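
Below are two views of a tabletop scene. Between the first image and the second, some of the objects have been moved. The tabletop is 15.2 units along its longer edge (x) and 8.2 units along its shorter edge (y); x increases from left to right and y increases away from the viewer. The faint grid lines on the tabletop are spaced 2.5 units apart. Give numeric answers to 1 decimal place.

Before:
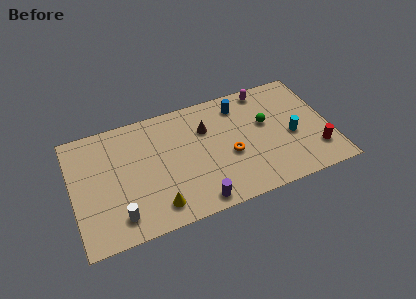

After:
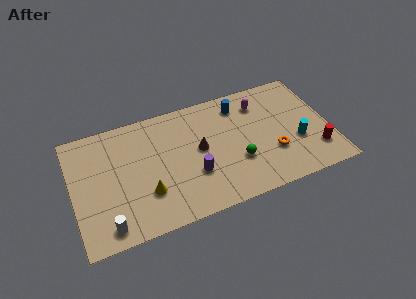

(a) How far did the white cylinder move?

0.8

From (2.5, 1.5) to (1.8, 1.1), the white cylinder covered √(0.7² + 0.4²) ≈ 0.8 units.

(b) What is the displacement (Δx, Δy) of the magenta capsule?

(-0.4, -0.9)

The magenta capsule was at about (11.7, 7.3) and moved to about (11.3, 6.4).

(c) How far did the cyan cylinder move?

0.6

The cyan cylinder moved from about (12.9, 3.5) to (13.2, 3.0), a distance of √(0.3² + 0.5²) ≈ 0.6.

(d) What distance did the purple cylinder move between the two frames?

1.9

The purple cylinder moved from about (7.0, 0.9) to (7.0, 2.8), a distance of √(0.0² + 1.9²) ≈ 1.9.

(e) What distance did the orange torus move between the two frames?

2.6

The orange torus was near (9.2, 3.4) before and (11.7, 2.7) after, so it travelled √(2.5² + 0.7²) ≈ 2.6 units.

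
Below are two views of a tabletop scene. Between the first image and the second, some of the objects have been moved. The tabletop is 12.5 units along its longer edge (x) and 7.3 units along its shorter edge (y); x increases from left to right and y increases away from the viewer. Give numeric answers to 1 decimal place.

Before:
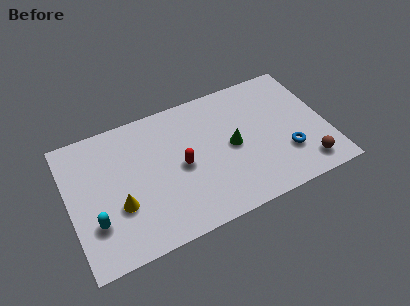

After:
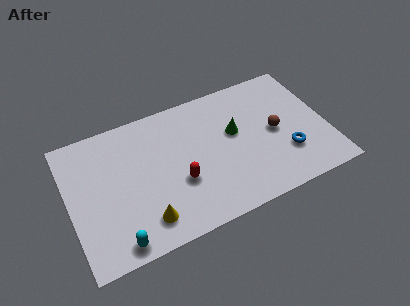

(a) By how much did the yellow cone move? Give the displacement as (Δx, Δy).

(1.1, -1.2)

The yellow cone started near (2.3, 2.6) and ended near (3.4, 1.4).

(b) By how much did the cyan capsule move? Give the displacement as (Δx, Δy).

(0.9, -1.4)

The cyan capsule started near (1.1, 2.2) and ended near (2.0, 0.8).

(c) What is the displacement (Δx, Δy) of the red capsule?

(-0.2, -0.8)

The red capsule started near (5.4, 3.5) and ended near (5.2, 2.7).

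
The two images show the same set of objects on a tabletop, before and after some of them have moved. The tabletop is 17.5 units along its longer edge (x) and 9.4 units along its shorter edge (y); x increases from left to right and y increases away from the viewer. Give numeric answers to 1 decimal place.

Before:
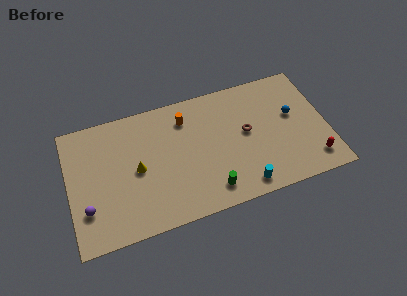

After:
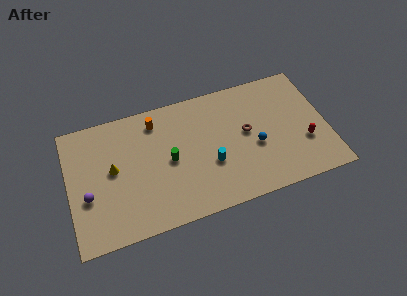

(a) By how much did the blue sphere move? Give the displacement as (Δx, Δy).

(-2.7, -1.6)

From the two frames, the blue sphere sits at roughly (15.3, 5.5) before and (12.6, 3.9) after.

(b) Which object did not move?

the brown torus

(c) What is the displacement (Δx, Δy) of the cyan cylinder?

(-2.0, 2.3)

The cyan cylinder started near (11.5, 1.2) and ended near (9.5, 3.5).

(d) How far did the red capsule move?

1.6

The red capsule moved from about (16.3, 1.7) to (15.9, 3.2), a distance of √(0.4² + 1.5²) ≈ 1.6.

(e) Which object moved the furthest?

the green cylinder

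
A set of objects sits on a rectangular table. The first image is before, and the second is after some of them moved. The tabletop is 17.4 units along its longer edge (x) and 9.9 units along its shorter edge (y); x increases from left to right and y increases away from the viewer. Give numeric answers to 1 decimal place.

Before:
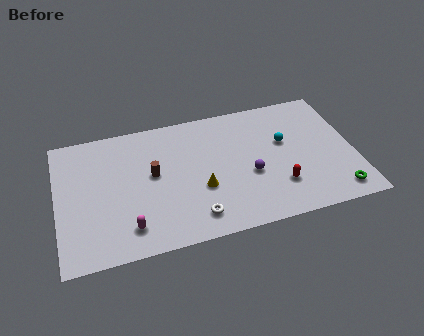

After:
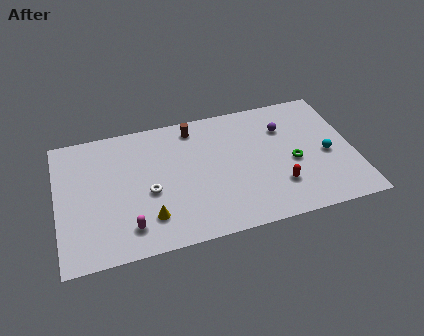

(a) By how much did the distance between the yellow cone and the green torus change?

+0.7

They were about 8.1 units apart before and 8.8 after — 0.7 units further apart.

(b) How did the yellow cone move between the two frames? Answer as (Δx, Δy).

(-3.1, -1.4)

The yellow cone started near (8.3, 3.7) and ended near (5.2, 2.3).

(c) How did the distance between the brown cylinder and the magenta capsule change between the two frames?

+3.9

They were about 3.9 units apart before and 7.8 after — 3.9 units further apart.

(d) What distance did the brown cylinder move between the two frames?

4.0

The brown cylinder was near (5.6, 5.5) before and (8.2, 8.5) after, so it travelled √(2.6² + 3.0²) ≈ 4.0 units.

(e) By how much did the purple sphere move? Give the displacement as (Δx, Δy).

(2.3, 3.1)

The purple sphere was at about (11.2, 4.0) and moved to about (13.5, 7.1).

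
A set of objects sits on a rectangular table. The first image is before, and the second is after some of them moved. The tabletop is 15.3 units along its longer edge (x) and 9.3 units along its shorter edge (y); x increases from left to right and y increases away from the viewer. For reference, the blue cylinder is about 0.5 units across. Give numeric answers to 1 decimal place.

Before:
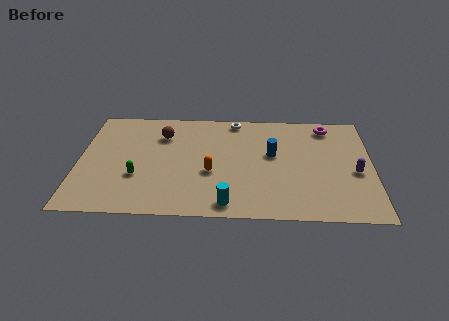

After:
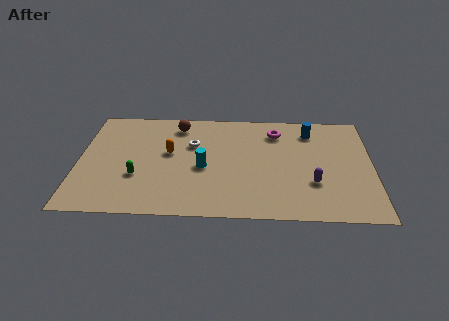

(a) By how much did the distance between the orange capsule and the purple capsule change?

+0.3

Before: roughly 7.5 units apart; after: 7.8. That's 0.3 units further apart.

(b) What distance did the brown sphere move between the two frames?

1.2

The brown sphere moved from about (4.3, 6.9) to (5.1, 7.8), a distance of √(0.8² + 0.9²) ≈ 1.2.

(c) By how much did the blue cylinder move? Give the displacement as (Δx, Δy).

(2.0, 2.1)

The blue cylinder was at about (10.1, 5.4) and moved to about (12.1, 7.5).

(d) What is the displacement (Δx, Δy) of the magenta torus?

(-2.7, -0.6)

The magenta torus was at about (13.0, 8.0) and moved to about (10.3, 7.4).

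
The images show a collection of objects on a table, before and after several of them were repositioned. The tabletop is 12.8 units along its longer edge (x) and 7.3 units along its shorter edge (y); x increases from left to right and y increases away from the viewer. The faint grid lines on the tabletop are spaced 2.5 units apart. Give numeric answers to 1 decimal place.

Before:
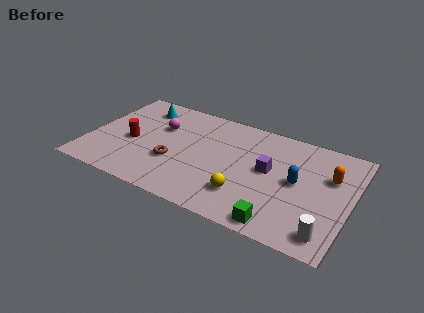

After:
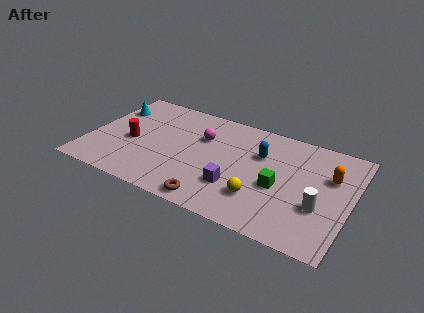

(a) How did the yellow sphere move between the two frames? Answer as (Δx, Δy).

(0.7, 0.1)

The yellow sphere was at about (7.9, 1.9) and moved to about (8.6, 2.0).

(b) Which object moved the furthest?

the brown torus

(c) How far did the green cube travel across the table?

2.3

From (9.7, 0.8) to (9.4, 3.1), the green cube covered √(0.3² + 2.3²) ≈ 2.3 units.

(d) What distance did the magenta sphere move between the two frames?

2.1

The magenta sphere was near (3.3, 4.8) before and (5.4, 4.9) after, so it travelled √(2.1² + 0.1²) ≈ 2.1 units.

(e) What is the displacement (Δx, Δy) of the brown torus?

(2.2, -1.8)

The brown torus started near (4.3, 2.6) and ended near (6.5, 0.8).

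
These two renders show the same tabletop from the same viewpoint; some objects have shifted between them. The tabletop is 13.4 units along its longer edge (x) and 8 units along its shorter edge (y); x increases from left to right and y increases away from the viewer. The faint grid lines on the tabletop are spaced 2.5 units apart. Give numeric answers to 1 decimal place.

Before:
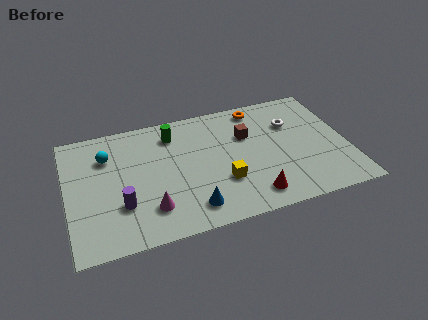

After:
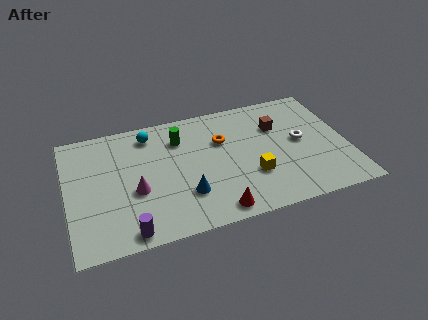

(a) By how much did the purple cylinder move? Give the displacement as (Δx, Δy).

(0.2, -1.7)

The purple cylinder was at about (2.5, 2.5) and moved to about (2.7, 0.8).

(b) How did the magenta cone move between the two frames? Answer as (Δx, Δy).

(-0.6, 1.3)

From the two frames, the magenta cone sits at roughly (3.8, 1.9) before and (3.2, 3.2) after.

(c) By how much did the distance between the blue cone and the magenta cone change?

+0.5

They were about 2.0 units apart before and 2.5 after — 0.5 units further apart.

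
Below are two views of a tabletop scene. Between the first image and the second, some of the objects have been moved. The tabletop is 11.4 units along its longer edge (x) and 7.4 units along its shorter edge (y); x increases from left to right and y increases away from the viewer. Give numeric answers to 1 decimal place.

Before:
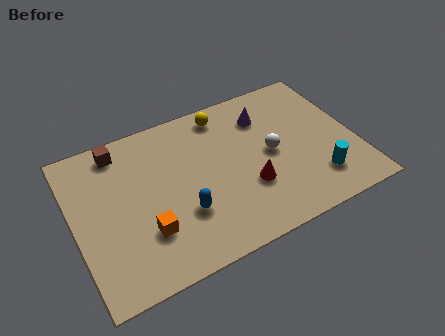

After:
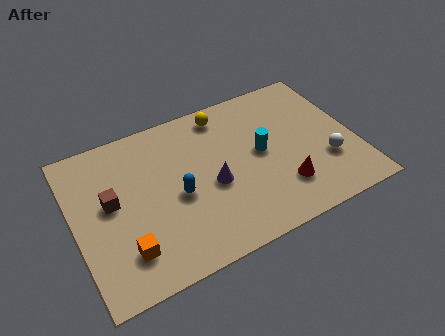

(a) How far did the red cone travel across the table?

1.4

From (6.9, 2.5) to (8.2, 1.9), the red cone covered √(1.3² + 0.6²) ≈ 1.4 units.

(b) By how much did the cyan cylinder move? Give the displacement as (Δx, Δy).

(-2.0, 2.2)

The cyan cylinder was at about (9.6, 1.7) and moved to about (7.6, 3.9).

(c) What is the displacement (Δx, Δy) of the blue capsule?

(-0.1, 0.9)

The blue capsule started near (4.2, 2.4) and ended near (4.1, 3.3).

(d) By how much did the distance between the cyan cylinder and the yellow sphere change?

-2.9

The distance was about 5.7 in the first image and 2.8 in the second, so they moved 2.9 units closer together.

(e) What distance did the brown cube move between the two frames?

2.4

The brown cube was near (2.1, 6.4) before and (1.5, 4.1) after, so it travelled √(0.6² + 2.3²) ≈ 2.4 units.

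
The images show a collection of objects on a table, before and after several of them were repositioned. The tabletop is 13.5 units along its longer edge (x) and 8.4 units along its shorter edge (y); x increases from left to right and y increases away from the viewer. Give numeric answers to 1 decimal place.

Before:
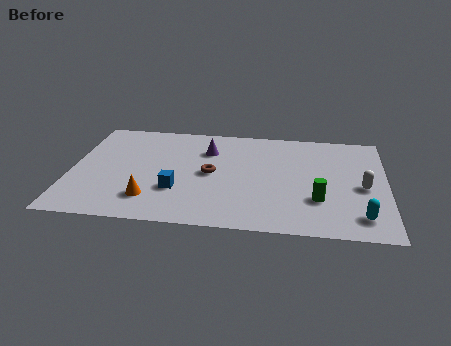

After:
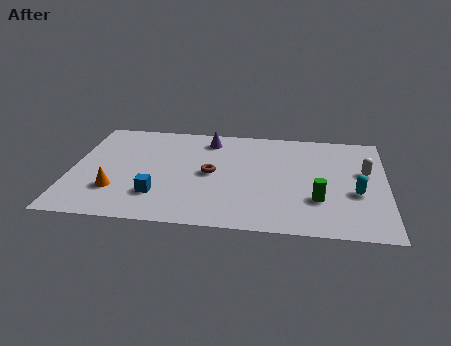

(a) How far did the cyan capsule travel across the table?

1.8

The cyan capsule was near (12.4, 1.5) before and (12.2, 3.3) after, so it travelled √(0.2² + 1.8²) ≈ 1.8 units.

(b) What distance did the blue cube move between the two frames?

0.9

The blue cube moved from about (4.6, 2.7) to (3.8, 2.2), a distance of √(0.8² + 0.5²) ≈ 0.9.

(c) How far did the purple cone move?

0.9

The purple cone moved from about (5.8, 6.1) to (5.8, 7.0), a distance of √(0.0² + 0.9²) ≈ 0.9.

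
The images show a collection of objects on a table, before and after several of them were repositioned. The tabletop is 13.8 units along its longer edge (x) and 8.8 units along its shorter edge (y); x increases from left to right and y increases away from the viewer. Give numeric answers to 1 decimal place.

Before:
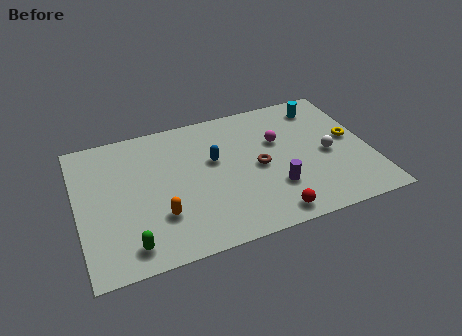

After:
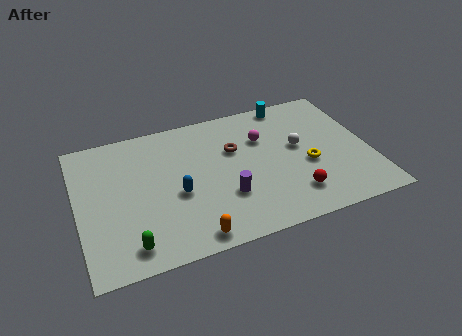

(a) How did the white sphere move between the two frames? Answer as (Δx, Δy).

(-1.3, 0.9)

The white sphere started near (11.8, 4.0) and ended near (10.5, 4.9).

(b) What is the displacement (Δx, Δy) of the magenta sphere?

(-0.7, 0.4)

The magenta sphere started near (9.6, 5.6) and ended near (8.9, 6.0).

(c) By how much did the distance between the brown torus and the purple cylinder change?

+1.3

Before: roughly 1.7 units apart; after: 3.0. That's 1.3 units further apart.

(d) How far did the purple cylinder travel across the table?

2.3

From (9.1, 2.6) to (6.8, 2.8), the purple cylinder covered √(2.3² + 0.2²) ≈ 2.3 units.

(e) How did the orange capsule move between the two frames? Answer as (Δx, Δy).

(1.3, -1.7)

The orange capsule was at about (3.7, 2.6) and moved to about (5.0, 0.9).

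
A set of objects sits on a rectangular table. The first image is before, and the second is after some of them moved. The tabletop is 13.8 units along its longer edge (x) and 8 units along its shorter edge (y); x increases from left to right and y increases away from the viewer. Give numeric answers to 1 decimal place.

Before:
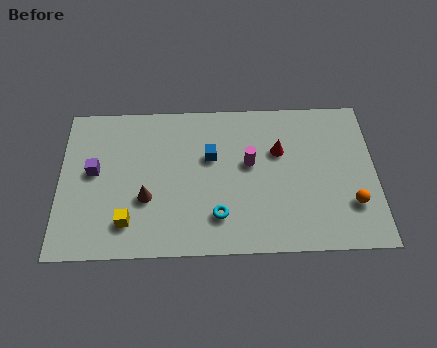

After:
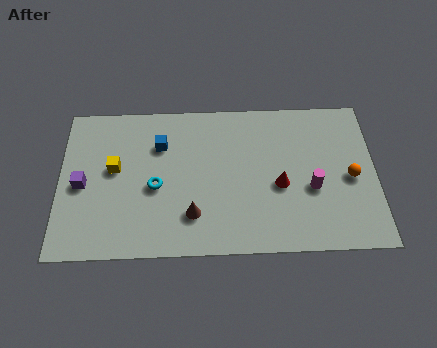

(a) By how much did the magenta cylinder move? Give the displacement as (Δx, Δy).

(2.7, -1.4)

The magenta cylinder started near (8.3, 4.6) and ended near (11.0, 3.2).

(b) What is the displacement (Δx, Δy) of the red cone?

(0.0, -1.8)

The red cone was at about (9.6, 5.2) and moved to about (9.6, 3.4).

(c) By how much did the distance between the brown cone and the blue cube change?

+0.5

Before: roughly 3.5 units apart; after: 4.0. That's 0.5 units further apart.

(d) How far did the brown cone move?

2.2

The brown cone was near (3.8, 2.9) before and (5.8, 2.0) after, so it travelled √(2.0² + 0.9²) ≈ 2.2 units.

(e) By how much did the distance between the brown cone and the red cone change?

-2.2

The distance was about 6.2 in the first image and 4.0 in the second, so they moved 2.2 units closer together.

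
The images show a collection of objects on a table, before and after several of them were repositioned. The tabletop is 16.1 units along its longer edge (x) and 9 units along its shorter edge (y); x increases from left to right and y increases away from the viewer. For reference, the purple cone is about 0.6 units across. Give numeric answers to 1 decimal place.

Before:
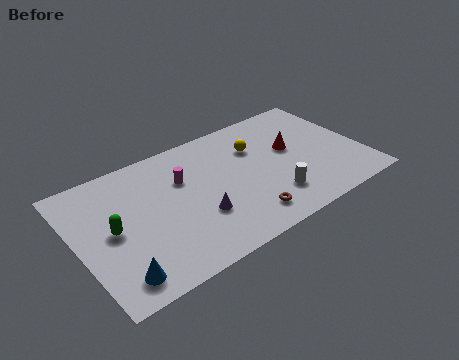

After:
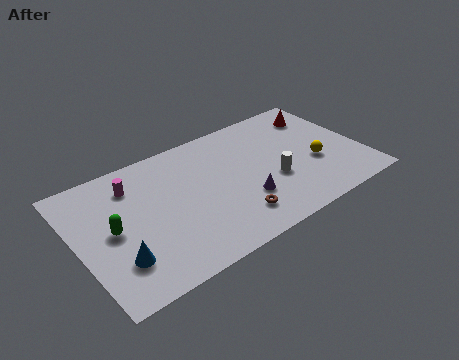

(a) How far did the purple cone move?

2.6

The purple cone was near (6.5, 3.0) before and (9.1, 2.8) after, so it travelled √(2.6² + 0.2²) ≈ 2.6 units.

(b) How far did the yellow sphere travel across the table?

4.1

The yellow sphere was near (10.4, 6.3) before and (13.4, 3.5) after, so it travelled √(3.0² + 2.8²) ≈ 4.1 units.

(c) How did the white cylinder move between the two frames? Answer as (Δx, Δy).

(0.3, 1.2)

The white cylinder started near (10.6, 2.2) and ended near (10.9, 3.4).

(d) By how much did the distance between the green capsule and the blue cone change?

-1.0

The distance was about 3.1 in the first image and 2.1 in the second, so they moved 1.0 units closer together.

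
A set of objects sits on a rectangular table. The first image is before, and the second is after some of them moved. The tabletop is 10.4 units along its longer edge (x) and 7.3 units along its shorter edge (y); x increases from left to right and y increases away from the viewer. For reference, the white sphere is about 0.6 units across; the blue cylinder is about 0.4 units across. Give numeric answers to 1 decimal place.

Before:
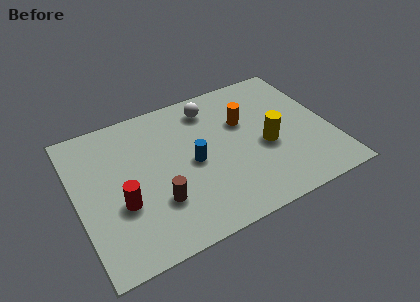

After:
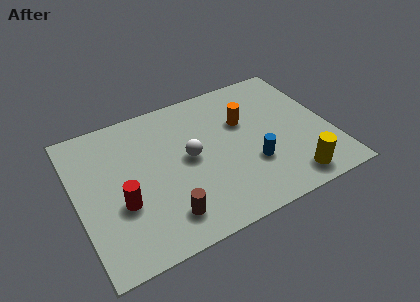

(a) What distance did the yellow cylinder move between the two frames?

2.2

The yellow cylinder moved from about (7.7, 3.1) to (8.4, 1.0), a distance of √(0.7² + 2.1²) ≈ 2.2.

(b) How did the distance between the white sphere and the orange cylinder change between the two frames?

+0.8

Before: roughly 1.8 units apart; after: 2.6. That's 0.8 units further apart.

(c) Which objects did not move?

the orange cylinder and the red cylinder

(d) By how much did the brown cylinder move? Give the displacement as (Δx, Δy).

(0.2, -0.8)

From the two frames, the brown cylinder sits at roughly (3.1, 2.2) before and (3.3, 1.4) after.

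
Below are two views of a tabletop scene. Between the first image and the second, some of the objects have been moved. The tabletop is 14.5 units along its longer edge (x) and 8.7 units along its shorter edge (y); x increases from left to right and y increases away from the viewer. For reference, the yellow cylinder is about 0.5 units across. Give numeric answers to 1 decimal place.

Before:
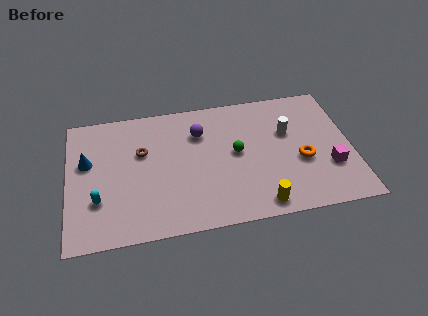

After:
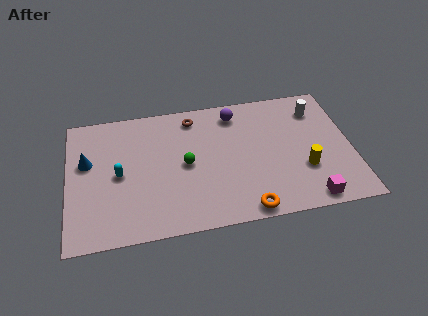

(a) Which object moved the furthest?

the orange torus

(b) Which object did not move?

the blue cone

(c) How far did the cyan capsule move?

1.9

From (1.5, 2.7) to (2.6, 4.2), the cyan capsule covered √(1.1² + 1.5²) ≈ 1.9 units.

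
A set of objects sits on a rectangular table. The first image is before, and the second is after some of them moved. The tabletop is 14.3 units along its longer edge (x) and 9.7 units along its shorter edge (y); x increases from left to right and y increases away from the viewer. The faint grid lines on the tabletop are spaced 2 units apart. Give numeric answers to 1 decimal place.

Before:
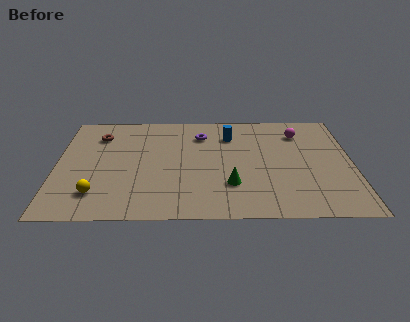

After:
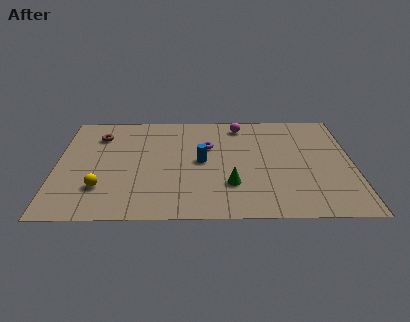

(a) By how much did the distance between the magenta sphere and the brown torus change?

-2.8

The distance was about 9.8 in the first image and 7.0 in the second, so they moved 2.8 units closer together.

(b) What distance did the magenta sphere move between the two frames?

3.0

The magenta sphere was near (11.8, 7.5) before and (8.9, 8.3) after, so it travelled √(2.9² + 0.8²) ≈ 3.0 units.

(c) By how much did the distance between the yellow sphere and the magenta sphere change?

-2.4

The distance was about 11.2 in the first image and 8.8 in the second, so they moved 2.4 units closer together.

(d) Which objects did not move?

the brown torus and the green cone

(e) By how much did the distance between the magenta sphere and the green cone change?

-0.3

The distance was about 5.8 in the first image and 5.5 in the second, so they moved 0.3 units closer together.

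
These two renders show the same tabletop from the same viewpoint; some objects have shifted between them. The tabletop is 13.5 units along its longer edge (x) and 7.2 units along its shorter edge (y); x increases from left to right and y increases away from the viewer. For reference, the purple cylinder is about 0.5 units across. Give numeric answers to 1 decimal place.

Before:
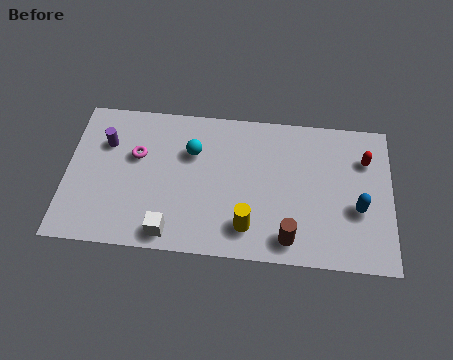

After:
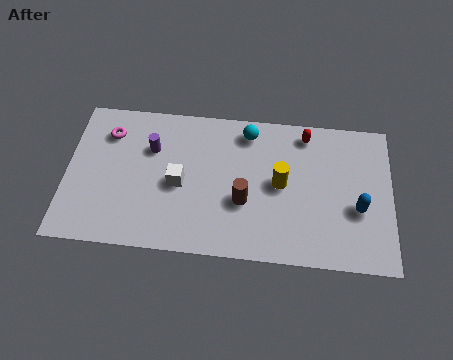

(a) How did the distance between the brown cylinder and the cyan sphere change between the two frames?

-2.2

They were about 5.6 units apart before and 3.4 after — 2.2 units closer together.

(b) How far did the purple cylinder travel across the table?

1.9

The purple cylinder was near (1.6, 5.0) before and (3.5, 4.9) after, so it travelled √(1.9² + 0.1²) ≈ 1.9 units.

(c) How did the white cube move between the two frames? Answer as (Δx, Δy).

(0.3, 2.4)

From the two frames, the white cube sits at roughly (4.4, 0.9) before and (4.7, 3.3) after.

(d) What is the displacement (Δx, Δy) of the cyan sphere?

(2.3, 1.2)

From the two frames, the cyan sphere sits at roughly (5.2, 4.9) before and (7.5, 6.1) after.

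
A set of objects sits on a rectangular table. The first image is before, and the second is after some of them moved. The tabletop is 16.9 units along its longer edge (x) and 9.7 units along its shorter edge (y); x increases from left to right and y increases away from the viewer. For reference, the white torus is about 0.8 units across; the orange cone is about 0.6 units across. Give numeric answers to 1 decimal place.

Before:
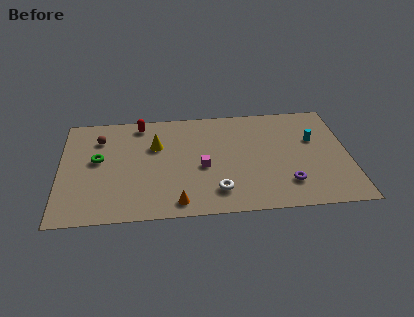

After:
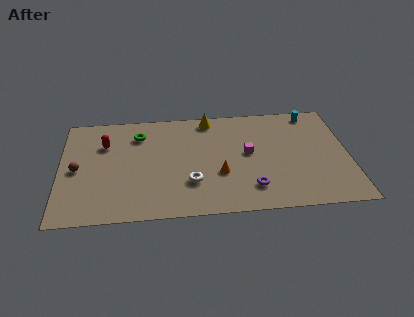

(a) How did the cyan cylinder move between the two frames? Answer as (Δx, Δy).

(0.0, 2.5)

The cyan cylinder was at about (14.9, 6.1) and moved to about (14.9, 8.6).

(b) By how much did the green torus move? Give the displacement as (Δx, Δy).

(2.4, 2.1)

The green torus started near (2.2, 5.4) and ended near (4.6, 7.5).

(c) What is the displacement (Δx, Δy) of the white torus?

(-1.5, 0.9)

From the two frames, the white torus sits at roughly (9.1, 2.0) before and (7.6, 2.9) after.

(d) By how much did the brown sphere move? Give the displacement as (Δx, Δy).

(-1.3, -2.7)

From the two frames, the brown sphere sits at roughly (2.3, 7.3) before and (1.0, 4.6) after.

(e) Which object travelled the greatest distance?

the yellow cone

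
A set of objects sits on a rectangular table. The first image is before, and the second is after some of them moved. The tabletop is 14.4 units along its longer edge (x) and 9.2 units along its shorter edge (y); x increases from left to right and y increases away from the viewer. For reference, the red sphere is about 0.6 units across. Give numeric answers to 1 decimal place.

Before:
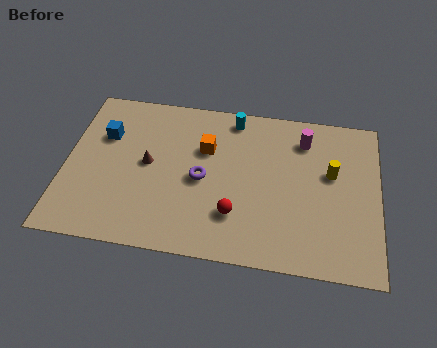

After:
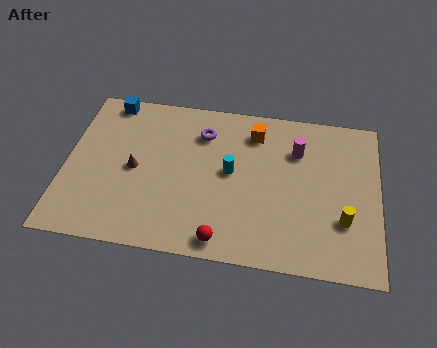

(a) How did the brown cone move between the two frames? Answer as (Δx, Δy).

(-0.6, -0.4)

The brown cone started near (3.8, 4.8) and ended near (3.2, 4.4).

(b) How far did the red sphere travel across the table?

1.6

From (7.9, 2.5) to (7.4, 1.0), the red sphere covered √(0.5² + 1.5²) ≈ 1.6 units.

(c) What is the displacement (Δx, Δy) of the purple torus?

(-0.1, 2.7)

The purple torus was at about (6.3, 4.3) and moved to about (6.2, 7.0).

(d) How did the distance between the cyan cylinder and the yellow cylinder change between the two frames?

+0.3

They were about 5.3 units apart before and 5.6 after — 0.3 units further apart.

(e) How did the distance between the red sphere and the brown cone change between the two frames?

+0.7

Before: roughly 4.7 units apart; after: 5.4. That's 0.7 units further apart.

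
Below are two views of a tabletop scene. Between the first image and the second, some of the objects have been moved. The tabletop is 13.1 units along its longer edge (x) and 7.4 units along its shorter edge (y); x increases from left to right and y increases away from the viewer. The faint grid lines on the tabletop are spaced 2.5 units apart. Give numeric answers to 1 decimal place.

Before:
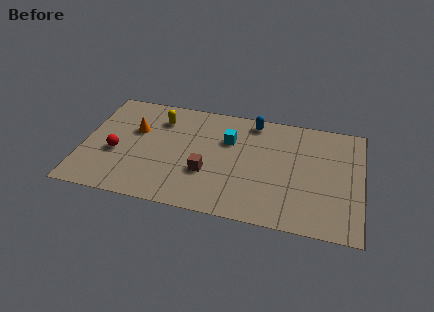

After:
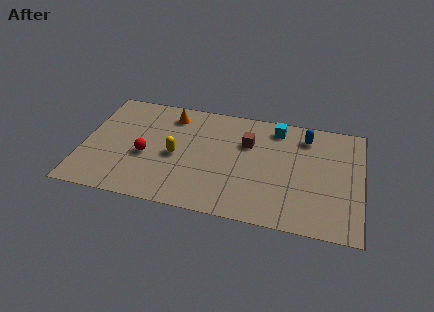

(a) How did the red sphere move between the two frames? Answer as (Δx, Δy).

(1.4, 0.1)

The red sphere started near (1.6, 3.0) and ended near (3.0, 3.1).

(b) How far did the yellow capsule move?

2.5

The yellow capsule was near (3.5, 5.7) before and (4.4, 3.4) after, so it travelled √(0.9² + 2.3²) ≈ 2.5 units.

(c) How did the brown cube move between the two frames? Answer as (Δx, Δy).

(1.8, 2.4)

The brown cube started near (5.9, 2.6) and ended near (7.7, 5.0).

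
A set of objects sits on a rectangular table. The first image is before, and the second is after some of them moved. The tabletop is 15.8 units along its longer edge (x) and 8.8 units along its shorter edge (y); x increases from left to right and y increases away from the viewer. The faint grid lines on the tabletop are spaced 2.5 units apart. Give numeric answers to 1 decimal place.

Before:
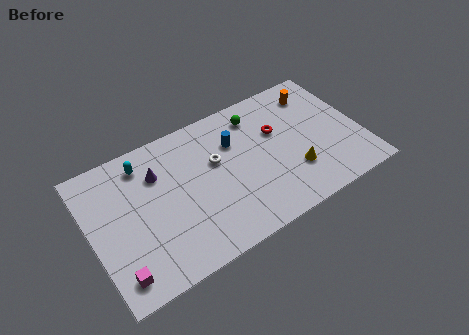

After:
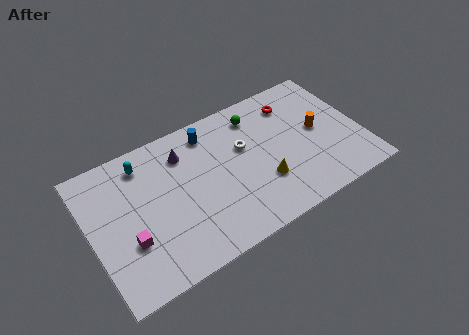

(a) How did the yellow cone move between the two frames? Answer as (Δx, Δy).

(-1.8, 0.2)

The yellow cone was at about (11.6, 2.6) and moved to about (9.8, 2.8).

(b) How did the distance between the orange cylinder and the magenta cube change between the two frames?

-2.3

The distance was about 13.8 in the first image and 11.5 in the second, so they moved 2.3 units closer together.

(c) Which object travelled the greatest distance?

the orange cylinder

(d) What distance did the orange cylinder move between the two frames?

2.5

The orange cylinder was near (13.7, 7.1) before and (13.4, 4.6) after, so it travelled √(0.3² + 2.5²) ≈ 2.5 units.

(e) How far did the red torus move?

1.8

The red torus was near (11.1, 5.6) before and (12.3, 7.0) after, so it travelled √(1.2² + 1.4²) ≈ 1.8 units.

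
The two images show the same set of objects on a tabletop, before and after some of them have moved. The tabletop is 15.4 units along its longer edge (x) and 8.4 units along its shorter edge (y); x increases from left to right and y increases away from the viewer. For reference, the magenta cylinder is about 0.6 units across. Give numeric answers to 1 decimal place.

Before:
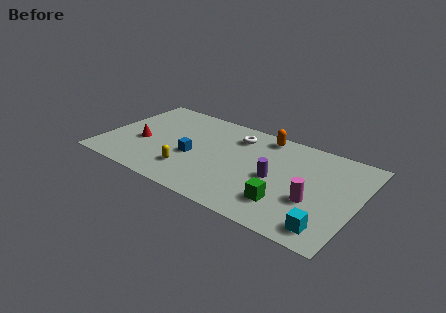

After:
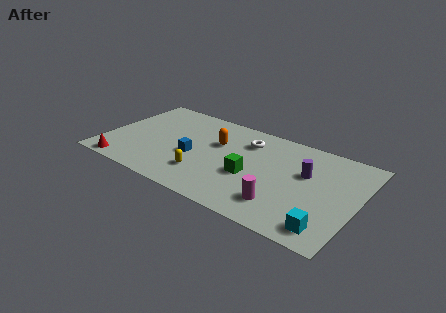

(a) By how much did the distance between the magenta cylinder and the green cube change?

+0.8

The distance was about 1.8 in the first image and 2.6 in the second, so they moved 0.8 units further apart.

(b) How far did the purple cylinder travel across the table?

2.1

From (10.5, 3.9) to (12.2, 5.2), the purple cylinder covered √(1.7² + 1.3²) ≈ 2.1 units.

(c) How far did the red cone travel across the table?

2.7

The red cone moved from about (2.3, 3.4) to (1.6, 0.8), a distance of √(0.7² + 2.6²) ≈ 2.7.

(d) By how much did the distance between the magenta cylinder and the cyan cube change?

+0.8

They were about 2.1 units apart before and 2.9 after — 0.8 units further apart.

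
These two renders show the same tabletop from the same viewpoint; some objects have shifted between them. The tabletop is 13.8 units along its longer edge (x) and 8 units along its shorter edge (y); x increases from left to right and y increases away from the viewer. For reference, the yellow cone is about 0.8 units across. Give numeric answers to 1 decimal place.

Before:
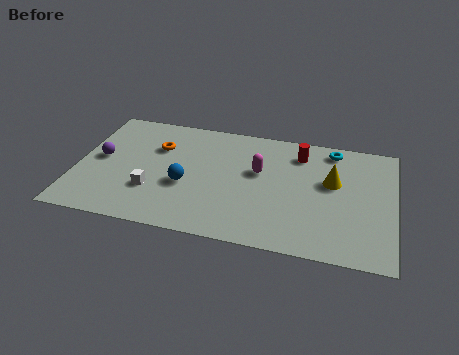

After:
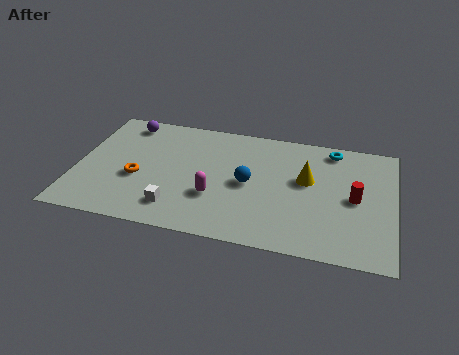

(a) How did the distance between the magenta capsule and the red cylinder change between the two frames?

+3.8

The distance was about 2.3 in the first image and 6.1 in the second, so they moved 3.8 units further apart.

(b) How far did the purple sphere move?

2.8

The purple sphere moved from about (1.0, 4.2) to (1.9, 6.9), a distance of √(0.9² + 2.7²) ≈ 2.8.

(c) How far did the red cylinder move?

3.5

From (9.6, 6.4) to (12.1, 3.9), the red cylinder covered √(2.5² + 2.5²) ≈ 3.5 units.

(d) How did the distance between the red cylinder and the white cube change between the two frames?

+0.6

Before: roughly 7.3 units apart; after: 7.9. That's 0.6 units further apart.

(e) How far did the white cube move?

1.4

The white cube moved from about (3.4, 2.5) to (4.5, 1.6), a distance of √(1.1² + 0.9²) ≈ 1.4.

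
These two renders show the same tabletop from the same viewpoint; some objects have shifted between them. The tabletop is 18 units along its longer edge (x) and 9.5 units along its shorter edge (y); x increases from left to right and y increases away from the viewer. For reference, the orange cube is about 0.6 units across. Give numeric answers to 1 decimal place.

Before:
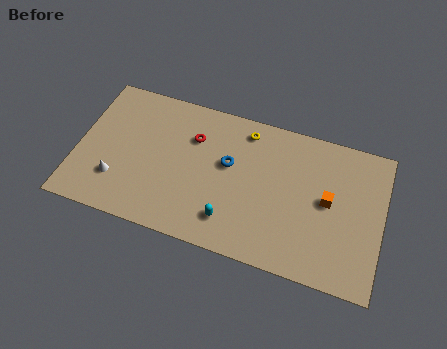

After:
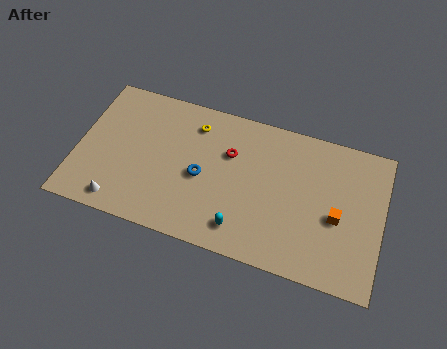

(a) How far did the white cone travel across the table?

1.4

The white cone was near (2.5, 2.6) before and (2.8, 1.2) after, so it travelled √(0.3² + 1.4²) ≈ 1.4 units.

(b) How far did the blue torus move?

2.0

From (8.9, 5.6) to (7.4, 4.3), the blue torus covered √(1.5² + 1.3²) ≈ 2.0 units.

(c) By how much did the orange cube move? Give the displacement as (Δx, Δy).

(0.6, -0.9)

The orange cube was at about (14.8, 5.0) and moved to about (15.4, 4.1).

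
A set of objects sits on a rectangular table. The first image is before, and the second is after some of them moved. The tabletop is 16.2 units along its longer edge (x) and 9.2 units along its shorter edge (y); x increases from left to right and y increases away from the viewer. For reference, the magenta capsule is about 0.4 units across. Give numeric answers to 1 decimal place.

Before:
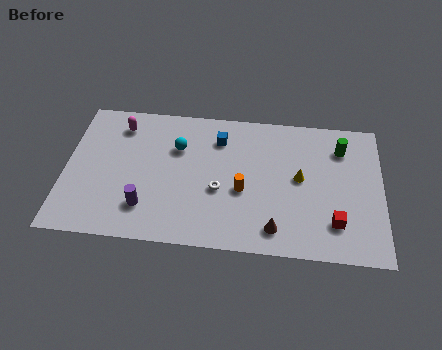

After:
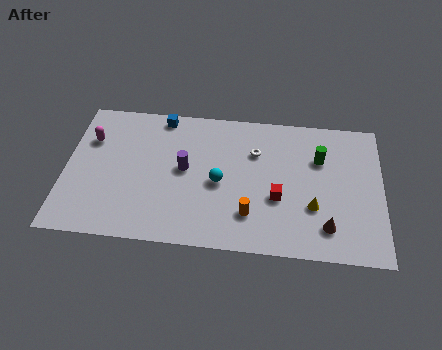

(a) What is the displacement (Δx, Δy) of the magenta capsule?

(-1.5, -1.1)

The magenta capsule started near (2.7, 7.5) and ended near (1.2, 6.4).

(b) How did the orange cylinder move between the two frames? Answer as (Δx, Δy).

(0.4, -1.5)

The orange cylinder started near (9.1, 3.8) and ended near (9.5, 2.3).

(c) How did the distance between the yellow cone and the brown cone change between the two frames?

-2.2

They were about 3.6 units apart before and 1.4 after — 2.2 units closer together.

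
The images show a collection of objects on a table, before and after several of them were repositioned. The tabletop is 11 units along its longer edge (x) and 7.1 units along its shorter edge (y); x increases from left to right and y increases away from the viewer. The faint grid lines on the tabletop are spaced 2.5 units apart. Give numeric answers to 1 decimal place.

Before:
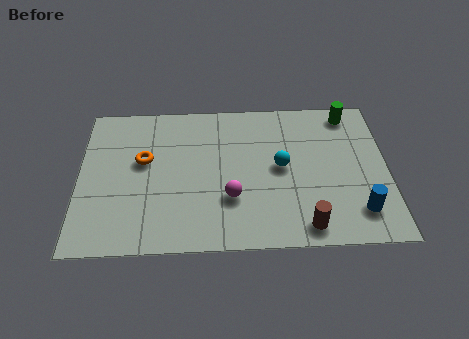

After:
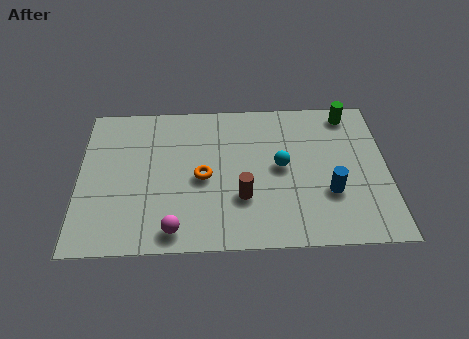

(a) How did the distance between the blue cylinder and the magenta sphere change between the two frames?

+1.1

They were about 4.6 units apart before and 5.7 after — 1.1 units further apart.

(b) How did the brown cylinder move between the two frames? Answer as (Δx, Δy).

(-2.2, 1.4)

The brown cylinder started near (8.0, 0.9) and ended near (5.8, 2.3).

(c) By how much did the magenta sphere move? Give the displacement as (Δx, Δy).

(-2.0, -1.4)

The magenta sphere started near (5.4, 2.3) and ended near (3.4, 0.9).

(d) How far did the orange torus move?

2.3

The orange torus moved from about (2.3, 4.2) to (4.4, 3.3), a distance of √(2.1² + 0.9²) ≈ 2.3.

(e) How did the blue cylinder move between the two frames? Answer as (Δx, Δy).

(-1.0, 0.9)

From the two frames, the blue cylinder sits at roughly (9.9, 1.5) before and (8.9, 2.4) after.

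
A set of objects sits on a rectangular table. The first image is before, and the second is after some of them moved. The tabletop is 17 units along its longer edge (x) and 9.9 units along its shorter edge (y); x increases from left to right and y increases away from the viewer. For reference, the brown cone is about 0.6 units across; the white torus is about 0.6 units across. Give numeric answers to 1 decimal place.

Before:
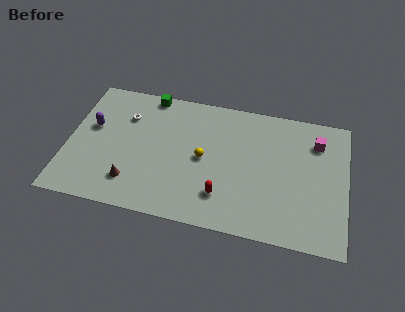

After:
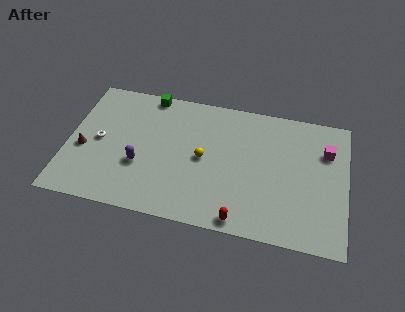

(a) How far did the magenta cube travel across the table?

0.8

The magenta cube was near (15.1, 7.6) before and (15.7, 7.0) after, so it travelled √(0.6² + 0.6²) ≈ 0.8 units.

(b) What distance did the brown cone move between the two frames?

3.6

From (4.1, 2.2) to (1.0, 4.1), the brown cone covered √(3.1² + 1.9²) ≈ 3.6 units.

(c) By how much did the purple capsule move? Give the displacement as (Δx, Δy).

(3.1, -2.3)

From the two frames, the purple capsule sits at roughly (1.4, 5.9) before and (4.5, 3.6) after.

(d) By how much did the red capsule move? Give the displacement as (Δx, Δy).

(1.2, -1.5)

From the two frames, the red capsule sits at roughly (9.6, 2.4) before and (10.8, 0.9) after.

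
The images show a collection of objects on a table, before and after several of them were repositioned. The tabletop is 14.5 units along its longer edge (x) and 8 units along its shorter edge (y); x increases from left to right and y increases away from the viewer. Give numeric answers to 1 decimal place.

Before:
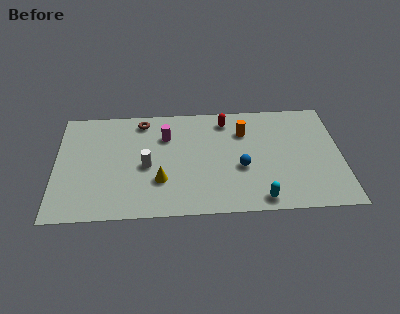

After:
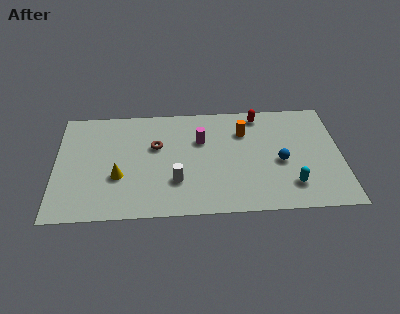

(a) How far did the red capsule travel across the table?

1.7

The red capsule moved from about (8.7, 6.7) to (10.4, 7.0), a distance of √(1.7² + 0.3²) ≈ 1.7.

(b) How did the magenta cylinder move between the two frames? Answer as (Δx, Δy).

(1.8, -0.4)

From the two frames, the magenta cylinder sits at roughly (5.6, 5.7) before and (7.4, 5.3) after.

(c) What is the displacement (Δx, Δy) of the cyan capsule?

(1.6, 0.9)

The cyan capsule started near (10.3, 0.9) and ended near (11.9, 1.8).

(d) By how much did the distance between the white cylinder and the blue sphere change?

+0.6

Before: roughly 4.8 units apart; after: 5.4. That's 0.6 units further apart.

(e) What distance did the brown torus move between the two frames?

2.0

From (4.4, 6.9) to (5.1, 5.0), the brown torus covered √(0.7² + 1.9²) ≈ 2.0 units.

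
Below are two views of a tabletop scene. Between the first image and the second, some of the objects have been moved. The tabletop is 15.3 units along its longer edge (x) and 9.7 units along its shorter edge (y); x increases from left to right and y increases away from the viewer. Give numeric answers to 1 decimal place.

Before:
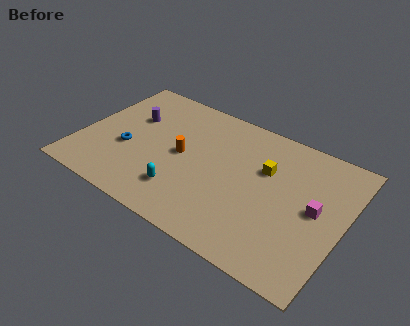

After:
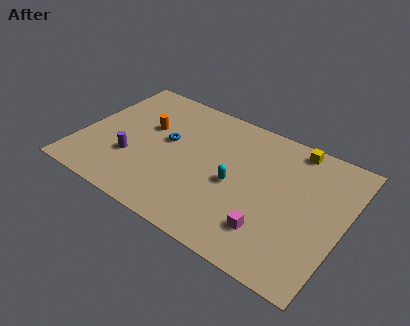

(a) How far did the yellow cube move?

2.7

The yellow cube was near (10.6, 6.3) before and (11.9, 8.7) after, so it travelled √(1.3² + 2.4²) ≈ 2.7 units.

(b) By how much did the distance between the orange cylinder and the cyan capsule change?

+3.1

The distance was about 2.6 in the first image and 5.7 in the second, so they moved 3.1 units further apart.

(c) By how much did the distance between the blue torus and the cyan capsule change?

+0.4

They were about 3.9 units apart before and 4.3 after — 0.4 units further apart.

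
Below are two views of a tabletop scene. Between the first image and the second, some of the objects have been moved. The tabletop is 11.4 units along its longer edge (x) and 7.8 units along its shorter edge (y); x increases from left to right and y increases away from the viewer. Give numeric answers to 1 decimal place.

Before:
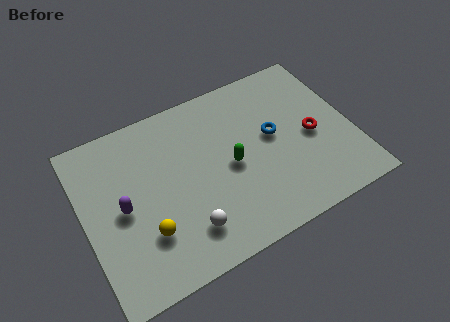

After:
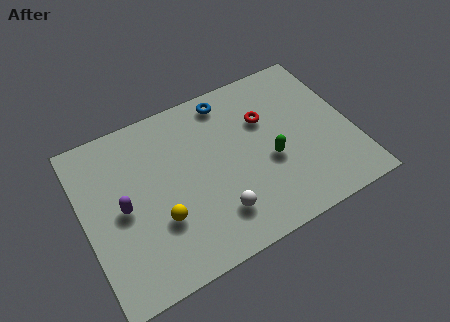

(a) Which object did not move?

the purple capsule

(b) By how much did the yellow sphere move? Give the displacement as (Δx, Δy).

(0.6, 0.3)

The yellow sphere started near (2.4, 2.3) and ended near (3.0, 2.6).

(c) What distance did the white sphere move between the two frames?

1.3

The white sphere moved from about (4.0, 1.7) to (5.3, 1.8), a distance of √(1.3² + 0.1²) ≈ 1.3.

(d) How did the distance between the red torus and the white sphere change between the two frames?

-1.7

The distance was about 6.0 in the first image and 4.3 in the second, so they moved 1.7 units closer together.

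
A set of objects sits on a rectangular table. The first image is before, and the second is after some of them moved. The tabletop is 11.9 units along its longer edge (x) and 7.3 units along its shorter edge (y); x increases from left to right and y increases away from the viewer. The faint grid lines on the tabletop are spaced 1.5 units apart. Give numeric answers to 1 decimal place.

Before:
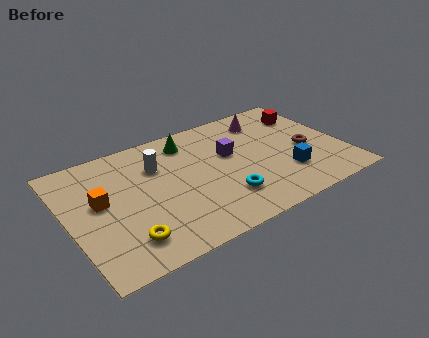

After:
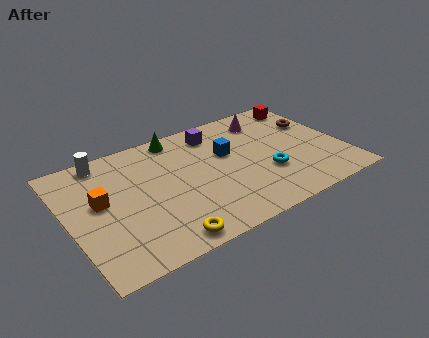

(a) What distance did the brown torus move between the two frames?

1.7

From (10.3, 3.2) to (11.0, 4.8), the brown torus covered √(0.7² + 1.6²) ≈ 1.7 units.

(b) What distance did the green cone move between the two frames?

0.6

The green cone was near (5.5, 6.0) before and (5.1, 6.5) after, so it travelled √(0.4² + 0.5²) ≈ 0.6 units.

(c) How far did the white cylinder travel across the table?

2.5

The white cylinder moved from about (4.0, 5.1) to (1.9, 6.5), a distance of √(2.1² + 1.4²) ≈ 2.5.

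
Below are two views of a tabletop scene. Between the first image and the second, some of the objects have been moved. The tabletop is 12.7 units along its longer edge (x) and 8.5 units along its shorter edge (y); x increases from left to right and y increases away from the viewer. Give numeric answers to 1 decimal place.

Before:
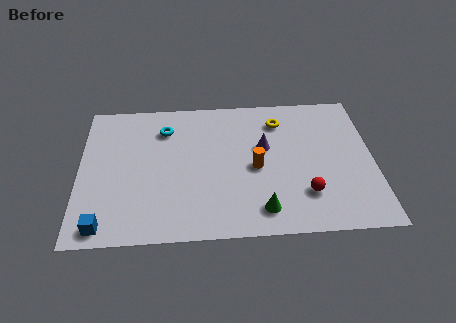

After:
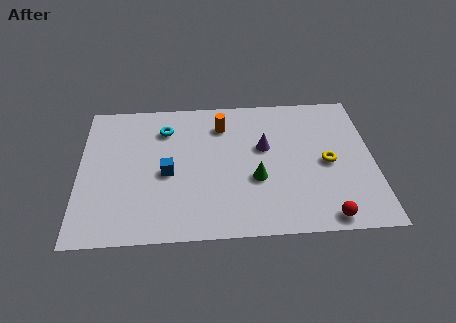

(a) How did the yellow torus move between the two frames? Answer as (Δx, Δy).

(2.0, -2.7)

From the two frames, the yellow torus sits at roughly (8.7, 6.7) before and (10.7, 4.0) after.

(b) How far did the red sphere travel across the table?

1.6

The red sphere was near (9.7, 2.2) before and (10.5, 0.8) after, so it travelled √(0.8² + 1.4²) ≈ 1.6 units.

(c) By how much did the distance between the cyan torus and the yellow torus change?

+2.4

They were about 5.0 units apart before and 7.4 after — 2.4 units further apart.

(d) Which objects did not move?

the purple cone and the cyan torus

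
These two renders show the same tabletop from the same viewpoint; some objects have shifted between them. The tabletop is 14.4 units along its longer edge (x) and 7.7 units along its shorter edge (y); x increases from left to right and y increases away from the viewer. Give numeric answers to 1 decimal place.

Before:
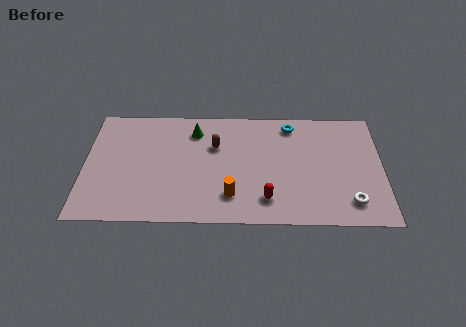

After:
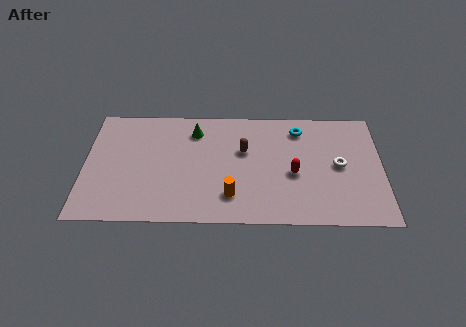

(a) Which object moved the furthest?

the white torus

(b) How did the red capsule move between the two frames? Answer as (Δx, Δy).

(1.3, 1.7)

The red capsule started near (8.8, 1.6) and ended near (10.1, 3.3).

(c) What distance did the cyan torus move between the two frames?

0.5

The cyan torus was near (10.0, 6.6) before and (10.4, 6.3) after, so it travelled √(0.4² + 0.3²) ≈ 0.5 units.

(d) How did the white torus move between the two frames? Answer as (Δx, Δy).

(-0.5, 2.4)

From the two frames, the white torus sits at roughly (12.8, 1.5) before and (12.3, 3.9) after.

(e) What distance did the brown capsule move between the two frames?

1.4

From (6.3, 5.1) to (7.7, 4.8), the brown capsule covered √(1.4² + 0.3²) ≈ 1.4 units.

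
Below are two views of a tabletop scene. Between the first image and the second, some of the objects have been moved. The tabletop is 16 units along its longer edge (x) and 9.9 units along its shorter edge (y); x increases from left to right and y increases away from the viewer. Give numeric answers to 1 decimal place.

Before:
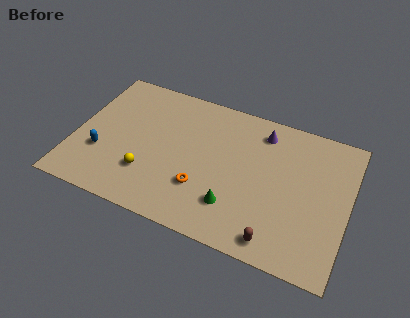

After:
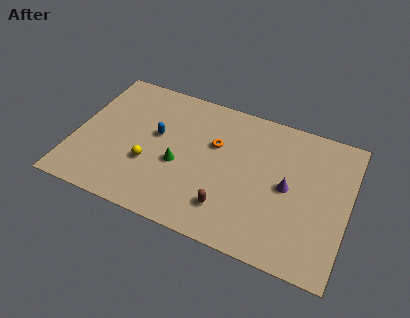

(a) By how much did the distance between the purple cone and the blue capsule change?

-2.4

They were about 10.2 units apart before and 7.8 after — 2.4 units closer together.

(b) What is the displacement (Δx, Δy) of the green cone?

(-3.4, 1.6)

The green cone was at about (9.6, 2.5) and moved to about (6.2, 4.1).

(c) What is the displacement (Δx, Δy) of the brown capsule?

(-2.9, 1.0)

The brown capsule started near (12.2, 1.2) and ended near (9.3, 2.2).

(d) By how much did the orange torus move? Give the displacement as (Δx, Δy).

(0.4, 3.3)

The orange torus started near (7.7, 3.0) and ended near (8.1, 6.3).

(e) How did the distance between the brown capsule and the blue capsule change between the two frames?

-4.9

The distance was about 10.7 in the first image and 5.8 in the second, so they moved 4.9 units closer together.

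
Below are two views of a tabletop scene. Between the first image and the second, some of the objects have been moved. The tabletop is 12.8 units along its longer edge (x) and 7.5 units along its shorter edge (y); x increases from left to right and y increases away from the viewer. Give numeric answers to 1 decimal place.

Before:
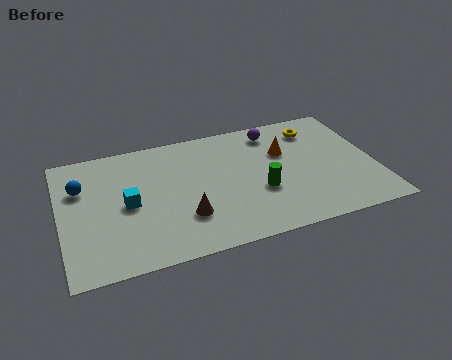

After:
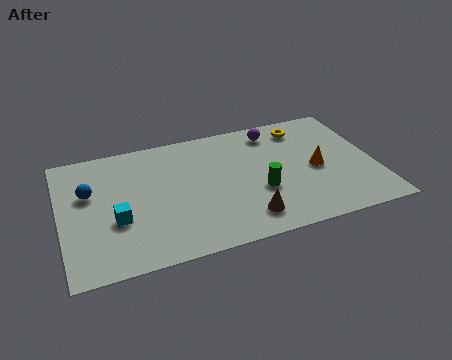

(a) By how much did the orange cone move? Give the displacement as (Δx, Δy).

(1.2, -1.4)

The orange cone started near (9.2, 4.9) and ended near (10.4, 3.5).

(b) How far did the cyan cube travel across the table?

0.9

From (2.7, 3.6) to (2.2, 2.8), the cyan cube covered √(0.5² + 0.8²) ≈ 0.9 units.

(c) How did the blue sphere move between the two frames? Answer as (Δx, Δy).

(0.3, -0.4)

The blue sphere started near (0.9, 5.1) and ended near (1.2, 4.7).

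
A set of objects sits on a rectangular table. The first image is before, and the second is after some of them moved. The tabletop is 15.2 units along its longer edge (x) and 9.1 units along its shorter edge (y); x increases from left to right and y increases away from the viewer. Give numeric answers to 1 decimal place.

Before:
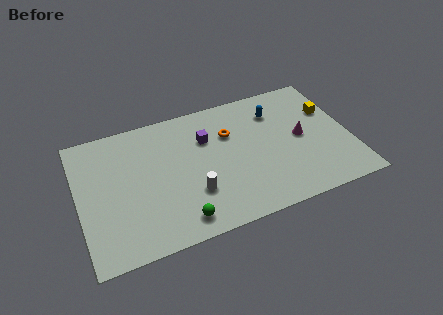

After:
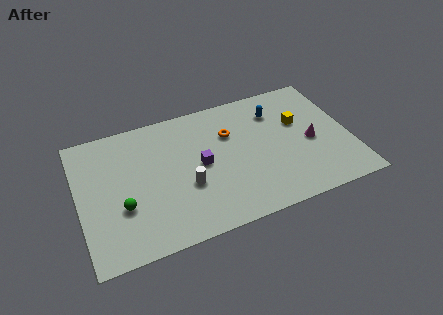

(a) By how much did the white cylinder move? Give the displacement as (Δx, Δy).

(-0.3, 0.6)

From the two frames, the white cylinder sits at roughly (6.2, 2.8) before and (5.9, 3.4) after.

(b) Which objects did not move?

the orange torus and the blue capsule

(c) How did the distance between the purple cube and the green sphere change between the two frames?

-0.7

Before: roughly 5.4 units apart; after: 4.7. That's 0.7 units closer together.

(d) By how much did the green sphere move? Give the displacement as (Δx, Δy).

(-3.0, 1.9)

The green sphere started near (5.3, 1.3) and ended near (2.3, 3.2).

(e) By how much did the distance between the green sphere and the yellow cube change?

+0.3

The distance was about 10.2 in the first image and 10.5 in the second, so they moved 0.3 units further apart.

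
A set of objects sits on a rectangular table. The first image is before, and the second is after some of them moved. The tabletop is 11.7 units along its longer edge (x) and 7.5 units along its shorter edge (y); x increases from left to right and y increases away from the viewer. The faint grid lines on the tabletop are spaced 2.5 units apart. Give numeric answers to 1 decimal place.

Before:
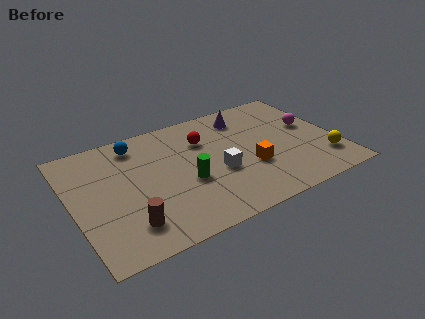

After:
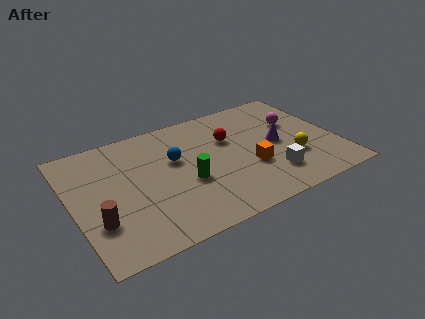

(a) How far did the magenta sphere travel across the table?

0.8

The magenta sphere was near (10.7, 4.3) before and (10.1, 4.8) after, so it travelled √(0.6² + 0.5²) ≈ 0.8 units.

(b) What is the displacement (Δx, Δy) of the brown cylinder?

(-1.2, 0.7)

The brown cylinder was at about (2.1, 1.6) and moved to about (0.9, 2.3).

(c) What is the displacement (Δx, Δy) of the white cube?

(2.2, -1.2)

From the two frames, the white cube sits at roughly (6.3, 3.0) before and (8.5, 1.8) after.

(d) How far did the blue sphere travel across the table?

2.3

From (3.1, 6.3) to (4.6, 4.6), the blue sphere covered √(1.5² + 1.7²) ≈ 2.3 units.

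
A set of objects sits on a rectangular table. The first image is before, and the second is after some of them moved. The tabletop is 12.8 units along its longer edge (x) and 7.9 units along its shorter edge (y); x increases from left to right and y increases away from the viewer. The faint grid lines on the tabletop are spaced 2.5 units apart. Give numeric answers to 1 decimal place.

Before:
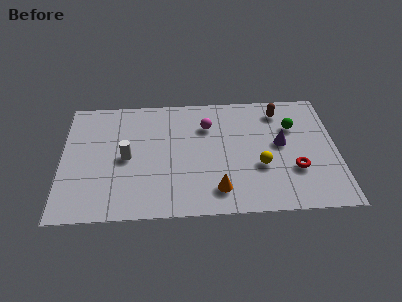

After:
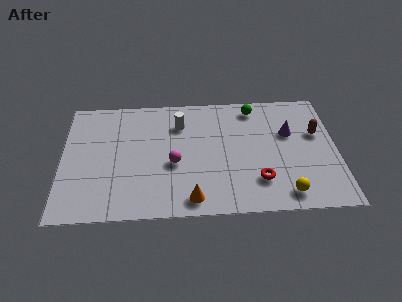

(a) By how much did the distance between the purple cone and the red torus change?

+1.6

The distance was about 1.8 in the first image and 3.4 in the second, so they moved 1.6 units further apart.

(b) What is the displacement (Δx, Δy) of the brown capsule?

(1.7, -1.6)

From the two frames, the brown capsule sits at roughly (10.2, 6.5) before and (11.9, 4.9) after.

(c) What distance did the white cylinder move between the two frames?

3.3

From (3.0, 3.8) to (5.5, 5.9), the white cylinder covered √(2.5² + 2.1²) ≈ 3.3 units.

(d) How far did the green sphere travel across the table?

2.3

From (10.8, 5.4) to (9.0, 6.8), the green sphere covered √(1.8² + 1.4²) ≈ 2.3 units.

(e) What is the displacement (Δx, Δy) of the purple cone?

(0.4, 0.7)

The purple cone started near (10.2, 4.3) and ended near (10.6, 5.0).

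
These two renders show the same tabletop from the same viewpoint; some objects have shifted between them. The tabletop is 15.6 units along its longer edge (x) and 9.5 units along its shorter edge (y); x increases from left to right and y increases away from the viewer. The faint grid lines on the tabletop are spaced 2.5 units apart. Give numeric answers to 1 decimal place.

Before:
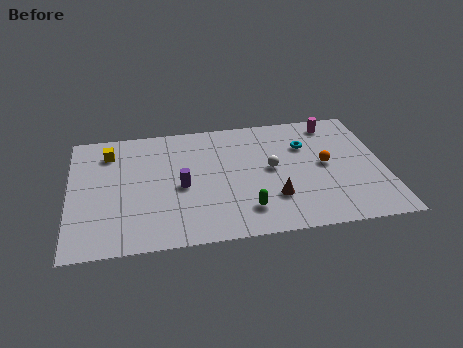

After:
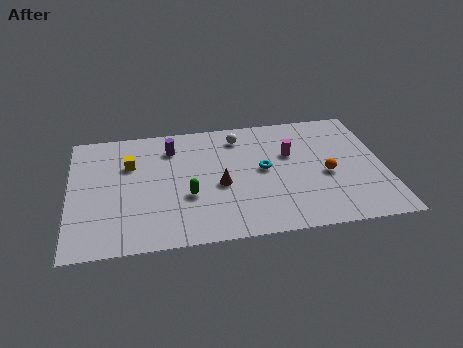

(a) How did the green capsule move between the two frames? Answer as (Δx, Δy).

(-2.8, 1.5)

From the two frames, the green capsule sits at roughly (8.6, 2.0) before and (5.8, 3.5) after.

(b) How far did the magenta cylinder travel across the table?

3.2

The magenta cylinder moved from about (13.3, 8.2) to (11.0, 6.0), a distance of √(2.3² + 2.2²) ≈ 3.2.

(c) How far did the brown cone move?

3.0

The brown cone was near (10.0, 2.7) before and (7.4, 4.1) after, so it travelled √(2.6² + 1.4²) ≈ 3.0 units.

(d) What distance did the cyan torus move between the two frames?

2.7

The cyan torus was near (11.8, 6.6) before and (9.6, 5.0) after, so it travelled √(2.2² + 1.6²) ≈ 2.7 units.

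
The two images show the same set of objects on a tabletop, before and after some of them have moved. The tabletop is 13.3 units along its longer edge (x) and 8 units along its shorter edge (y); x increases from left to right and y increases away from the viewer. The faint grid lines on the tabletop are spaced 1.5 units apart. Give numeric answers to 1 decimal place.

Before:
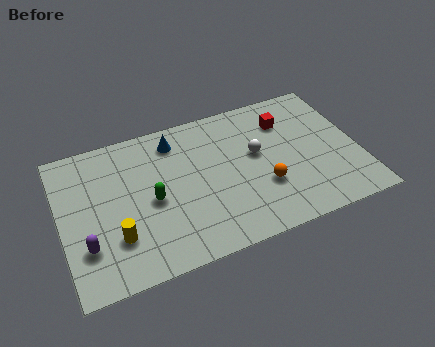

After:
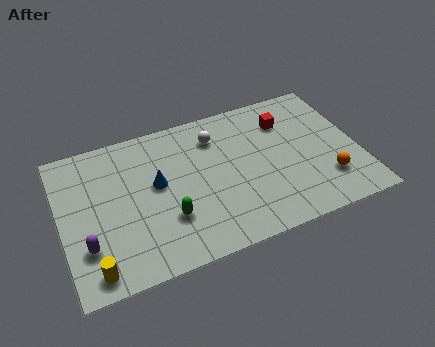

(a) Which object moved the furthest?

the orange sphere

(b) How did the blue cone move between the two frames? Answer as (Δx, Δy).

(-1.0, -2.1)

From the two frames, the blue cone sits at roughly (5.3, 6.6) before and (4.3, 4.5) after.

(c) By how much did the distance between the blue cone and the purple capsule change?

-2.1

The distance was about 6.1 in the first image and 4.0 in the second, so they moved 2.1 units closer together.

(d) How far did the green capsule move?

1.3

From (4.0, 3.7) to (4.6, 2.5), the green capsule covered √(0.6² + 1.2²) ≈ 1.3 units.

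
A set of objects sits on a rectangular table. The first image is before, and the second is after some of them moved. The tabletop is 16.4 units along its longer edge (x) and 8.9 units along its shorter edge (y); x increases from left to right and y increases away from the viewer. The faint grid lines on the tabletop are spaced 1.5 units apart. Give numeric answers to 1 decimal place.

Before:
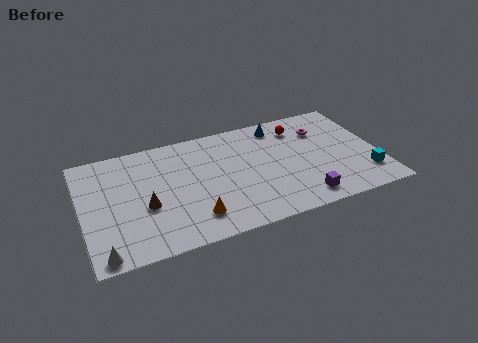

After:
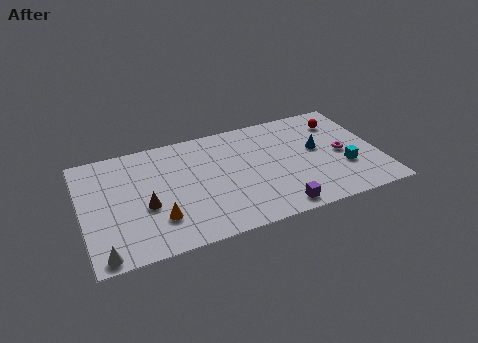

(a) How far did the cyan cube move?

1.4

From (15.5, 2.1) to (14.4, 3.0), the cyan cube covered √(1.1² + 0.9²) ≈ 1.4 units.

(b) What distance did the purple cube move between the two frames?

1.4

From (11.8, 1.3) to (10.4, 1.0), the purple cube covered √(1.4² + 0.3²) ≈ 1.4 units.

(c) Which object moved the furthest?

the blue cone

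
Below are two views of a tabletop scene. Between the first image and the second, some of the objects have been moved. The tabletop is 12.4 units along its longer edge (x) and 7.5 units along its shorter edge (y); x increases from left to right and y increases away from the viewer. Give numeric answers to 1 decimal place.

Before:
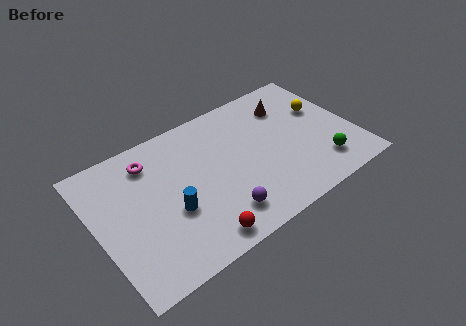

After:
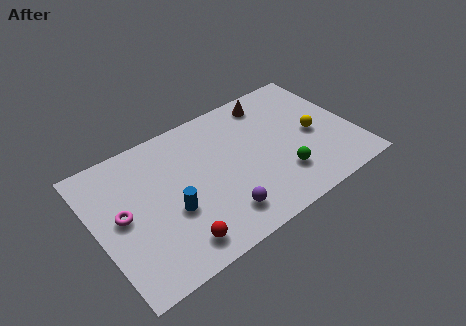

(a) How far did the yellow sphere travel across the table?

1.4

From (11.2, 4.7) to (10.5, 3.5), the yellow sphere covered √(0.7² + 1.2²) ≈ 1.4 units.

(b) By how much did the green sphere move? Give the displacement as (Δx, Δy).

(-1.9, 0.4)

From the two frames, the green sphere sits at roughly (10.5, 1.6) before and (8.6, 2.0) after.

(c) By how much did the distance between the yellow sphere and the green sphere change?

-0.8

The distance was about 3.2 in the first image and 2.4 in the second, so they moved 0.8 units closer together.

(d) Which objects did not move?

the blue cylinder and the purple sphere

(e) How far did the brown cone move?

1.1

The brown cone moved from about (9.7, 5.7) to (8.9, 6.4), a distance of √(0.8² + 0.7²) ≈ 1.1.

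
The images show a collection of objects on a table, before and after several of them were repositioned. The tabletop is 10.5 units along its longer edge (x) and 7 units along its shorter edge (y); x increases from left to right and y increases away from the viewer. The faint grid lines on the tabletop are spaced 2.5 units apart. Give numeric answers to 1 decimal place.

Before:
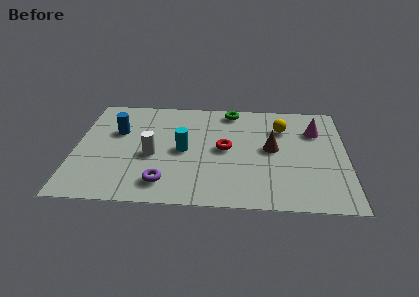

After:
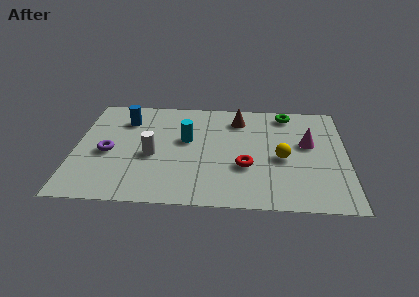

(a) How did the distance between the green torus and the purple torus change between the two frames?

+2.0

The distance was about 5.5 in the first image and 7.5 in the second, so they moved 2.0 units further apart.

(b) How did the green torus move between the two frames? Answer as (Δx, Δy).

(2.2, -0.1)

From the two frames, the green torus sits at roughly (6.0, 6.2) before and (8.2, 6.1) after.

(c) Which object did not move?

the white cylinder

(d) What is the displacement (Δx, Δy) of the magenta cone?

(-0.3, -0.9)

The magenta cone started near (9.3, 5.0) and ended near (9.0, 4.1).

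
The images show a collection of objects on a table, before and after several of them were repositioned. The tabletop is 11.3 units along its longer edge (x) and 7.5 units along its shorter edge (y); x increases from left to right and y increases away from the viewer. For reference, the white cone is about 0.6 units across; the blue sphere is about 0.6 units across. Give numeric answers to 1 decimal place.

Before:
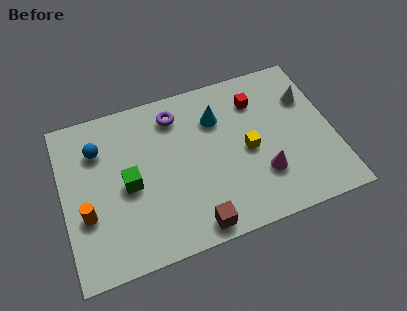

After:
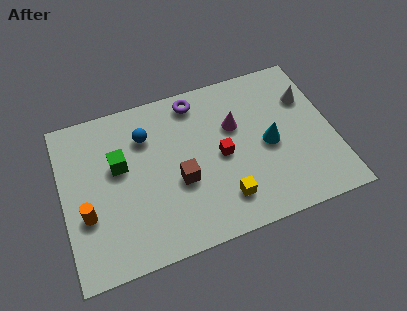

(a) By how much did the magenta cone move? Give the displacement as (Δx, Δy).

(-0.9, 2.6)

From the two frames, the magenta cone sits at roughly (8.2, 2.2) before and (7.3, 4.8) after.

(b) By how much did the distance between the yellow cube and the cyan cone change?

+0.6

Before: roughly 2.2 units apart; after: 2.8. That's 0.6 units further apart.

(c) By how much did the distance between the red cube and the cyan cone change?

+0.3

They were about 1.7 units apart before and 2.0 after — 0.3 units further apart.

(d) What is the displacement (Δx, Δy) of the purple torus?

(0.9, 0.4)

From the two frames, the purple torus sits at roughly (4.9, 6.1) before and (5.8, 6.5) after.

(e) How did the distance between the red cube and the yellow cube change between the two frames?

-0.3

They were about 2.3 units apart before and 2.0 after — 0.3 units closer together.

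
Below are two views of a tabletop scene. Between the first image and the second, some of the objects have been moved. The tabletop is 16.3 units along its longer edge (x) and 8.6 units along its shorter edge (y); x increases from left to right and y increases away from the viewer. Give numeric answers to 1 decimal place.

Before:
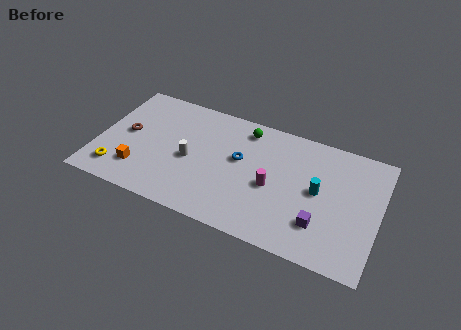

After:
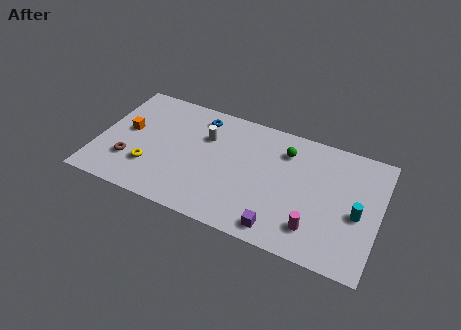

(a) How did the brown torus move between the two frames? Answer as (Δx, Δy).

(0.4, -2.0)

From the two frames, the brown torus sits at roughly (1.6, 4.5) before and (2.0, 2.5) after.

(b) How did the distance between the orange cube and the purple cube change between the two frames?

-0.5

They were about 10.5 units apart before and 10.0 after — 0.5 units closer together.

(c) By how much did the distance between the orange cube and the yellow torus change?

+1.4

The distance was about 1.3 in the first image and 2.7 in the second, so they moved 1.4 units further apart.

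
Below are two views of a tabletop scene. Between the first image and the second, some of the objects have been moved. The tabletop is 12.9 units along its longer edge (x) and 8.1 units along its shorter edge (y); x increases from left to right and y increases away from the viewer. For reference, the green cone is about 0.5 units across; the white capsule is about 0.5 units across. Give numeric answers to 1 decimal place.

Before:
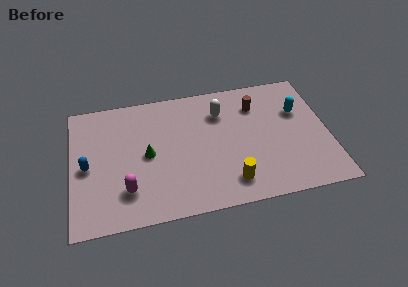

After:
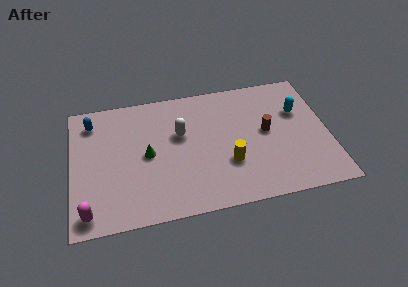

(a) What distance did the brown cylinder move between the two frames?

1.8

The brown cylinder moved from about (9.4, 6.1) to (9.8, 4.3), a distance of √(0.4² + 1.8²) ≈ 1.8.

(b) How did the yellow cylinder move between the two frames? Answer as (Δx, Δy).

(0.0, 1.2)

The yellow cylinder was at about (7.8, 1.5) and moved to about (7.8, 2.7).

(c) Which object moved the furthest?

the blue capsule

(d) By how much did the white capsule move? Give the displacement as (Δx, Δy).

(-2.1, -1.0)

The white capsule was at about (7.6, 6.0) and moved to about (5.5, 5.0).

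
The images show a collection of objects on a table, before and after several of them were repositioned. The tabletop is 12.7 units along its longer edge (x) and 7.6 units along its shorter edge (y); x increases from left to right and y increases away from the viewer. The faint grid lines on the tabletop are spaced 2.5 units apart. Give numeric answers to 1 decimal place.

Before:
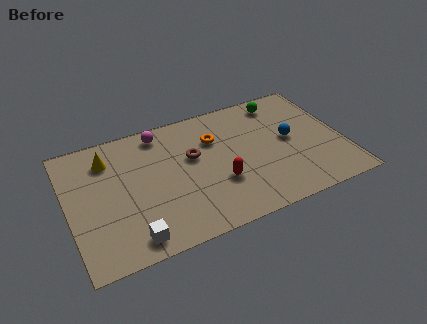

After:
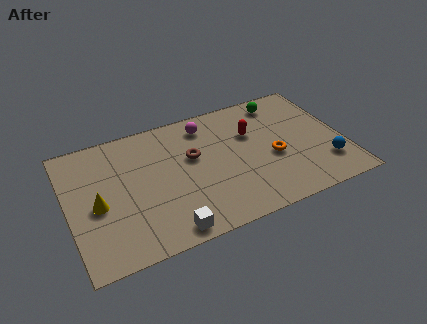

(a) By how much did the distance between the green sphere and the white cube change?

-1.1

They were about 9.4 units apart before and 8.3 after — 1.1 units closer together.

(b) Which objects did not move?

the brown torus and the green sphere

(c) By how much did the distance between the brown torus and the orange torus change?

+2.6

Before: roughly 1.3 units apart; after: 3.9. That's 2.6 units further apart.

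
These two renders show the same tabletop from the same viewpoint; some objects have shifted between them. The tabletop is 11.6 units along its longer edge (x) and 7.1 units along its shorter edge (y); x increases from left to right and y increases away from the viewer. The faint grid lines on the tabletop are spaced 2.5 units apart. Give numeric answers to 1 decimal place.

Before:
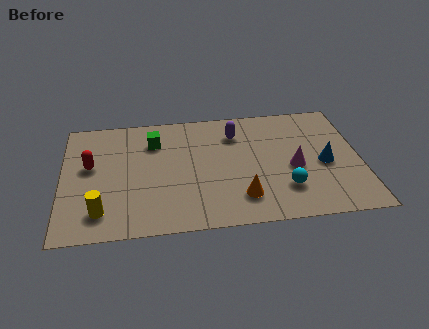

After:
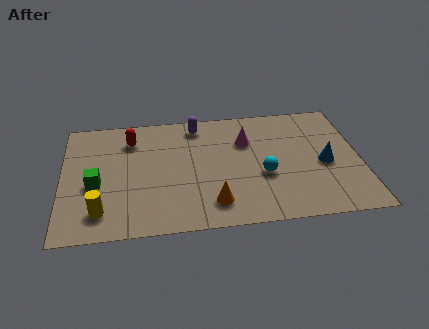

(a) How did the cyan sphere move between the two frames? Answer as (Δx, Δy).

(-0.8, 0.9)

The cyan sphere was at about (8.6, 1.9) and moved to about (7.8, 2.8).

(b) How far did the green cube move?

3.3

The green cube was near (3.6, 5.3) before and (1.3, 3.0) after, so it travelled √(2.3² + 2.3²) ≈ 3.3 units.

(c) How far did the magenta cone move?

2.5

From (9.0, 3.1) to (7.2, 4.9), the magenta cone covered √(1.8² + 1.8²) ≈ 2.5 units.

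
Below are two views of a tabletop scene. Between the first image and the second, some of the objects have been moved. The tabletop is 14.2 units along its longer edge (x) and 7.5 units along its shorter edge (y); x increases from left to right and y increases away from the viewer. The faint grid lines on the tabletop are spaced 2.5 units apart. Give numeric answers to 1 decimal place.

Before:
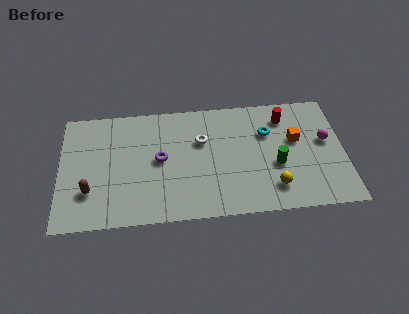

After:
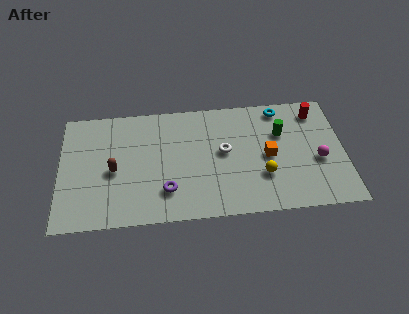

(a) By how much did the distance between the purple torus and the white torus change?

+1.3

The distance was about 2.3 in the first image and 3.6 in the second, so they moved 1.3 units further apart.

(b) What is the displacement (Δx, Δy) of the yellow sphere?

(-0.5, 0.8)

The yellow sphere started near (10.6, 1.6) and ended near (10.1, 2.4).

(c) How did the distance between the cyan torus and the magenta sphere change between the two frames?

+0.9

They were about 3.0 units apart before and 3.9 after — 0.9 units further apart.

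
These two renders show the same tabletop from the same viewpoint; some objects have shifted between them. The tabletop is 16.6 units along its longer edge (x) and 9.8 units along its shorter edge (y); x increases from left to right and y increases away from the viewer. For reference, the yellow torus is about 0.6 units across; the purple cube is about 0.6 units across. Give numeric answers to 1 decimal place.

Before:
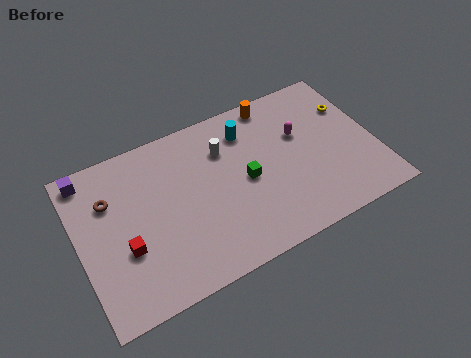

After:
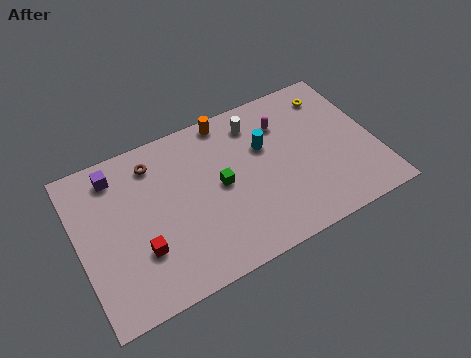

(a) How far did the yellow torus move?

1.5

The yellow torus was near (15.6, 6.8) before and (14.7, 8.0) after, so it travelled √(0.9² + 1.2²) ≈ 1.5 units.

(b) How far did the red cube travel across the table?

0.9

The red cube was near (2.4, 3.6) before and (3.2, 3.1) after, so it travelled √(0.8² + 0.5²) ≈ 0.9 units.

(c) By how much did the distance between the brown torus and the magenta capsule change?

-3.4

They were about 10.7 units apart before and 7.3 after — 3.4 units closer together.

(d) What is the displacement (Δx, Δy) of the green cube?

(-1.4, 0.3)

The green cube started near (9.3, 4.7) and ended near (7.9, 5.0).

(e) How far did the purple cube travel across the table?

1.6

The purple cube moved from about (0.9, 8.7) to (2.4, 8.2), a distance of √(1.5² + 0.5²) ≈ 1.6.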